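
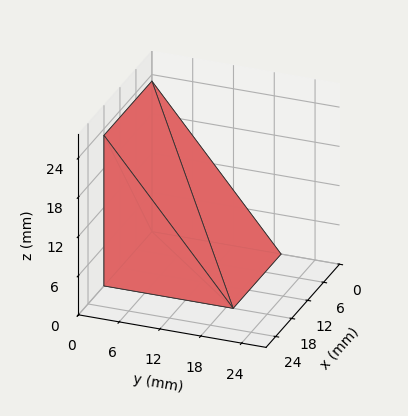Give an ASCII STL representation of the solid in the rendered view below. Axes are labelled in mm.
Reading the render: the shape is a wedge (ramp): 18 × 19 mm base, rising to 23 mm along the y=0 edge and sloping linearly to z=0 at y=19 (dimensions read to the nearest mm from the axis ticks). For the STL, each face is triangulated and given an outward normal.

solid part
  facet normal 0.0000 0.0000 -1.0000
    outer loop
      vertex 18.0 19.0 0.0
      vertex 18.0 0.0 0.0
      vertex 0.0 0.0 0.0
    endloop
  endfacet
  facet normal 0.0000 0.0000 -1.0000
    outer loop
      vertex 0.0 19.0 0.0
      vertex 18.0 19.0 0.0
      vertex 0.0 0.0 0.0
    endloop
  endfacet
  facet normal 0.0000 -1.0000 0.0000
    outer loop
      vertex 0.0 0.0 0.0
      vertex 18.0 0.0 0.0
      vertex 18.0 0.0 23.0
    endloop
  endfacet
  facet normal 0.0000 -1.0000 0.0000
    outer loop
      vertex 0.0 0.0 0.0
      vertex 18.0 0.0 23.0
      vertex 0.0 0.0 23.0
    endloop
  endfacet
  facet normal 0.0000 0.7710 0.6369
    outer loop
      vertex 0.0 0.0 23.0
      vertex 18.0 0.0 23.0
      vertex 18.0 19.0 0.0
    endloop
  endfacet
  facet normal 0.0000 0.7710 0.6369
    outer loop
      vertex 0.0 0.0 23.0
      vertex 18.0 19.0 0.0
      vertex 0.0 19.0 0.0
    endloop
  endfacet
  facet normal -1.0000 0.0000 0.0000
    outer loop
      vertex 0.0 0.0 23.0
      vertex 0.0 19.0 0.0
      vertex 0.0 0.0 0.0
    endloop
  endfacet
  facet normal 1.0000 0.0000 0.0000
    outer loop
      vertex 18.0 0.0 0.0
      vertex 18.0 19.0 0.0
      vertex 18.0 0.0 23.0
    endloop
  endfacet
endsolid part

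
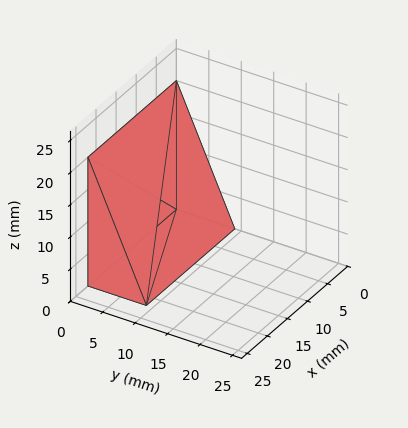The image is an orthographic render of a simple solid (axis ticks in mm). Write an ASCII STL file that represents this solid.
Reading the render: the shape is a wedge (ramp): 22 × 9 mm base, rising to 20 mm along the y=0 edge and sloping linearly to z=0 at y=9 (dimensions read to the nearest mm from the axis ticks). For the STL, each face is triangulated and given an outward normal.

solid part
  facet normal 0.0000 0.0000 -1.0000
    outer loop
      vertex 22.000 9.000 0.000
      vertex 22.000 0.000 0.000
      vertex 0.000 0.000 0.000
    endloop
  endfacet
  facet normal 0.0000 0.0000 -1.0000
    outer loop
      vertex 0.000 9.000 0.000
      vertex 22.000 9.000 0.000
      vertex 0.000 0.000 0.000
    endloop
  endfacet
  facet normal 0.0000 -1.0000 0.0000
    outer loop
      vertex 0.000 0.000 0.000
      vertex 22.000 0.000 0.000
      vertex 22.000 0.000 20.000
    endloop
  endfacet
  facet normal 0.0000 -1.0000 0.0000
    outer loop
      vertex 0.000 0.000 0.000
      vertex 22.000 0.000 20.000
      vertex 0.000 0.000 20.000
    endloop
  endfacet
  facet normal 0.0000 0.9119 0.4104
    outer loop
      vertex 0.000 0.000 20.000
      vertex 22.000 0.000 20.000
      vertex 22.000 9.000 0.000
    endloop
  endfacet
  facet normal 0.0000 0.9119 0.4104
    outer loop
      vertex 0.000 0.000 20.000
      vertex 22.000 9.000 0.000
      vertex 0.000 9.000 0.000
    endloop
  endfacet
  facet normal -1.0000 0.0000 0.0000
    outer loop
      vertex 0.000 0.000 20.000
      vertex 0.000 9.000 0.000
      vertex 0.000 0.000 0.000
    endloop
  endfacet
  facet normal 1.0000 0.0000 0.0000
    outer loop
      vertex 22.000 0.000 0.000
      vertex 22.000 9.000 0.000
      vertex 22.000 0.000 20.000
    endloop
  endfacet
endsolid part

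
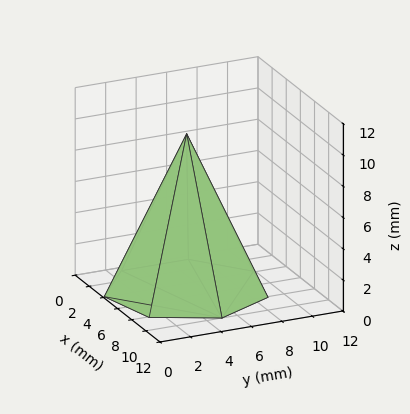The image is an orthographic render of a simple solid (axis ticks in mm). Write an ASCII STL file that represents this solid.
Reading the render: the shape is a regular 7-sided pyramid, base circumscribed radius ≈ 5 mm, apex at z ≈ 10 mm (dimensions read to the nearest mm from the axis ticks). For the STL, each face is triangulated and given an outward normal.

solid part
  facet normal 0.0000 0.0000 -1.0000
    outer loop
      vertex 3.9 9.9 0.0
      vertex 8.1 8.9 0.0
      vertex 10.0 5.0 0.0
    endloop
  endfacet
  facet normal 0.0000 0.0000 -1.0000
    outer loop
      vertex 0.5 7.2 0.0
      vertex 3.9 9.9 0.0
      vertex 10.0 5.0 0.0
    endloop
  endfacet
  facet normal 0.0000 0.0000 -1.0000
    outer loop
      vertex 0.5 2.8 0.0
      vertex 0.5 7.2 0.0
      vertex 10.0 5.0 0.0
    endloop
  endfacet
  facet normal 0.0000 0.0000 -1.0000
    outer loop
      vertex 3.9 0.1 0.0
      vertex 0.5 2.8 0.0
      vertex 10.0 5.0 0.0
    endloop
  endfacet
  facet normal 0.0000 0.0000 -1.0000
    outer loop
      vertex 8.1 1.1 0.0
      vertex 3.9 0.1 0.0
      vertex 10.0 5.0 0.0
    endloop
  endfacet
  facet normal 0.8200 0.3995 0.4100
    outer loop
      vertex 10.0 5.0 0.0
      vertex 8.1 8.9 0.0
      vertex 5.0 5.0 10.0
    endloop
  endfacet
  facet normal 0.2111 0.8867 0.4113
    outer loop
      vertex 8.1 8.9 0.0
      vertex 3.9 9.9 0.0
      vertex 5.0 5.0 10.0
    endloop
  endfacet
  facet normal -0.5667 0.7136 0.4120
    outer loop
      vertex 3.9 9.9 0.0
      vertex 0.5 7.2 0.0
      vertex 5.0 5.0 10.0
    endloop
  endfacet
  facet normal -0.9119 0.0000 0.4104
    outer loop
      vertex 0.5 7.2 0.0
      vertex 0.5 2.8 0.0
      vertex 5.0 5.0 10.0
    endloop
  endfacet
  facet normal -0.5667 -0.7136 0.4120
    outer loop
      vertex 0.5 2.8 0.0
      vertex 3.9 0.1 0.0
      vertex 5.0 5.0 10.0
    endloop
  endfacet
  facet normal 0.2111 -0.8867 0.4113
    outer loop
      vertex 3.9 0.1 0.0
      vertex 8.1 1.1 0.0
      vertex 5.0 5.0 10.0
    endloop
  endfacet
  facet normal 0.8200 -0.3995 0.4100
    outer loop
      vertex 8.1 1.1 0.0
      vertex 10.0 5.0 0.0
      vertex 5.0 5.0 10.0
    endloop
  endfacet
endsolid part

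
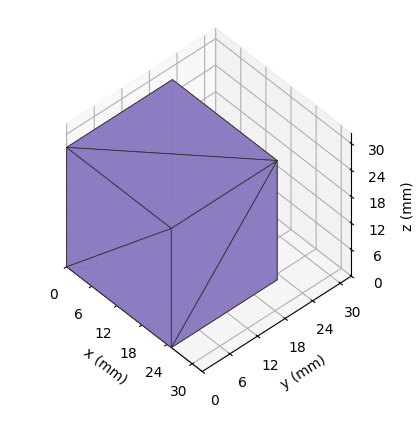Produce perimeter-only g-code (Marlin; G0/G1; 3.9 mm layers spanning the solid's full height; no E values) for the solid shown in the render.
Reading the render: the shape is a rectangular box, roughly 25 × 23 mm footprint and 27 mm tall (dimensions read to the nearest mm from the axis ticks). For the g-code, the solid's height is divided into equal slices at the stated Δz and each level perimeter traced with G1 moves after a G0 lift.

; perimeter-only toolpath
G21 ; units = mm
G90 ; absolute positioning
G28 ; home
; layer 1
G0 Z3.9
G0 X0.0 Y0.0
G1 X25.0 Y0.0
G1 X25.0 Y23.0
G1 X0.0 Y23.0
G1 X0.0 Y0.0
; layer 2
G0 Z7.7
G0 X0.0 Y0.0
G1 X25.0 Y0.0
G1 X25.0 Y23.0
G1 X0.0 Y23.0
G1 X0.0 Y0.0
; layer 3
G0 Z11.6
G0 X0.0 Y0.0
G1 X25.0 Y0.0
G1 X25.0 Y23.0
G1 X0.0 Y23.0
G1 X0.0 Y0.0
; layer 4
G0 Z15.4
G0 X0.0 Y0.0
G1 X25.0 Y0.0
G1 X25.0 Y23.0
G1 X0.0 Y23.0
G1 X0.0 Y0.0
; layer 5
G0 Z19.3
G0 X0.0 Y0.0
G1 X25.0 Y0.0
G1 X25.0 Y23.0
G1 X0.0 Y23.0
G1 X0.0 Y0.0
; layer 6
G0 Z23.1
G0 X0.0 Y0.0
G1 X25.0 Y0.0
G1 X25.0 Y23.0
G1 X0.0 Y23.0
G1 X0.0 Y0.0
; layer 7
G0 Z27.0
G0 X0.0 Y0.0
G1 X25.0 Y0.0
G1 X25.0 Y23.0
G1 X0.0 Y23.0
G1 X0.0 Y0.0
M2 ; end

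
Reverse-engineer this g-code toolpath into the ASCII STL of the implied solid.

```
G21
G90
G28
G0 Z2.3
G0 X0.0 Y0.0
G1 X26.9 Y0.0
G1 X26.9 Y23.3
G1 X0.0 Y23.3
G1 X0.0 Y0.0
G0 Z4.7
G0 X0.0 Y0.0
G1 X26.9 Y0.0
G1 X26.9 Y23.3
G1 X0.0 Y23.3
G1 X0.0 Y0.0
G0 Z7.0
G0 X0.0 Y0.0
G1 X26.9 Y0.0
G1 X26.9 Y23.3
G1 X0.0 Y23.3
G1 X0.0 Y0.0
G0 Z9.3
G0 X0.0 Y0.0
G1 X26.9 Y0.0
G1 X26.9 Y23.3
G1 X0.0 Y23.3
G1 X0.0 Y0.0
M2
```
solid part
  facet normal 0.0000 0.0000 -1.0000
    outer loop
      vertex 26.9 23.3 0.0
      vertex 26.9 0.0 0.0
      vertex 0.0 0.0 0.0
    endloop
  endfacet
  facet normal 0.0000 0.0000 -1.0000
    outer loop
      vertex 0.0 23.3 0.0
      vertex 26.9 23.3 0.0
      vertex 0.0 0.0 0.0
    endloop
  endfacet
  facet normal 0.0000 0.0000 1.0000
    outer loop
      vertex 0.0 0.0 9.3
      vertex 26.9 0.0 9.3
      vertex 26.9 23.3 9.3
    endloop
  endfacet
  facet normal 0.0000 0.0000 1.0000
    outer loop
      vertex 0.0 0.0 9.3
      vertex 26.9 23.3 9.3
      vertex 0.0 23.3 9.3
    endloop
  endfacet
  facet normal 0.0000 -1.0000 0.0000
    outer loop
      vertex 0.0 0.0 0.0
      vertex 26.9 0.0 0.0
      vertex 26.9 0.0 9.3
    endloop
  endfacet
  facet normal 0.0000 -1.0000 0.0000
    outer loop
      vertex 0.0 0.0 0.0
      vertex 26.9 0.0 9.3
      vertex 0.0 0.0 9.3
    endloop
  endfacet
  facet normal 0.0000 1.0000 0.0000
    outer loop
      vertex 26.9 23.3 9.3
      vertex 26.9 23.3 0.0
      vertex 0.0 23.3 0.0
    endloop
  endfacet
  facet normal 0.0000 1.0000 0.0000
    outer loop
      vertex 0.0 23.3 9.3
      vertex 26.9 23.3 9.3
      vertex 0.0 23.3 0.0
    endloop
  endfacet
  facet normal -1.0000 0.0000 0.0000
    outer loop
      vertex 0.0 23.3 9.3
      vertex 0.0 23.3 0.0
      vertex 0.0 0.0 0.0
    endloop
  endfacet
  facet normal -1.0000 0.0000 0.0000
    outer loop
      vertex 0.0 0.0 9.3
      vertex 0.0 23.3 9.3
      vertex 0.0 0.0 0.0
    endloop
  endfacet
  facet normal 1.0000 0.0000 0.0000
    outer loop
      vertex 26.9 0.0 0.0
      vertex 26.9 23.3 0.0
      vertex 26.9 23.3 9.3
    endloop
  endfacet
  facet normal 1.0000 0.0000 0.0000
    outer loop
      vertex 26.9 0.0 0.0
      vertex 26.9 23.3 9.3
      vertex 26.9 0.0 9.3
    endloop
  endfacet
endsolid part

The G0 Z moves step by Δz≈2.3 mm. Every layer's G1 loop is the same polygon, so the solid is a straight extrusion of it from z=0 to z≈9.3. Closing with flat bottom and top caps and triangulating gives 12 facets — a rectangular box, roughly 26.9 × 23.3 mm footprint and 9.3 mm tall.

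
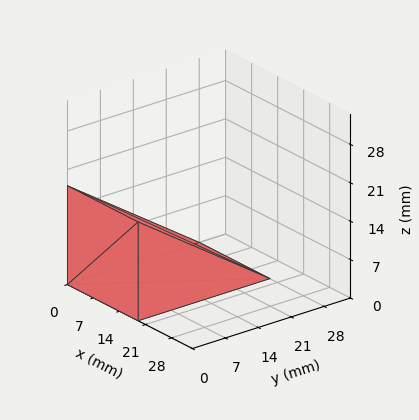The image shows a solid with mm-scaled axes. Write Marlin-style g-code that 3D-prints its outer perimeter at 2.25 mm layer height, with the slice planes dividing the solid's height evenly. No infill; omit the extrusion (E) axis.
Reading the render: the shape is a wedge (ramp): 19 × 28 mm base, rising to 18 mm along the y=0 edge and sloping linearly to z=0 at y=28 (dimensions read to the nearest mm from the axis ticks). For the g-code, the solid's height is divided into equal slices at the stated Δz and each level perimeter traced with G1 moves after a G0 lift.

; perimeter-only toolpath
G21 ; units = mm
G90 ; absolute positioning
G28 ; home
; layer 1
G0 Z2.25
G0 X0.00 Y0.00
G1 X19.00 Y0.00
G1 X19.00 Y24.50
G1 X0.00 Y24.50
G1 X0.00 Y0.00
; layer 2
G0 Z4.50
G0 X0.00 Y0.00
G1 X19.00 Y0.00
G1 X19.00 Y21.00
G1 X0.00 Y21.00
G1 X0.00 Y0.00
; layer 3
G0 Z6.75
G0 X0.00 Y0.00
G1 X19.00 Y0.00
G1 X19.00 Y17.50
G1 X0.00 Y17.50
G1 X0.00 Y0.00
; layer 4
G0 Z9.00
G0 X0.00 Y0.00
G1 X19.00 Y0.00
G1 X19.00 Y14.00
G1 X0.00 Y14.00
G1 X0.00 Y0.00
; layer 5
G0 Z11.25
G0 X0.00 Y0.00
G1 X19.00 Y0.00
G1 X19.00 Y10.50
G1 X0.00 Y10.50
G1 X0.00 Y0.00
; layer 6
G0 Z13.50
G0 X0.00 Y0.00
G1 X19.00 Y0.00
G1 X19.00 Y7.00
G1 X0.00 Y7.00
G1 X0.00 Y0.00
; layer 7
G0 Z15.75
G0 X0.00 Y0.00
G1 X19.00 Y0.00
G1 X19.00 Y3.50
G1 X0.00 Y3.50
G1 X0.00 Y0.00
M2 ; end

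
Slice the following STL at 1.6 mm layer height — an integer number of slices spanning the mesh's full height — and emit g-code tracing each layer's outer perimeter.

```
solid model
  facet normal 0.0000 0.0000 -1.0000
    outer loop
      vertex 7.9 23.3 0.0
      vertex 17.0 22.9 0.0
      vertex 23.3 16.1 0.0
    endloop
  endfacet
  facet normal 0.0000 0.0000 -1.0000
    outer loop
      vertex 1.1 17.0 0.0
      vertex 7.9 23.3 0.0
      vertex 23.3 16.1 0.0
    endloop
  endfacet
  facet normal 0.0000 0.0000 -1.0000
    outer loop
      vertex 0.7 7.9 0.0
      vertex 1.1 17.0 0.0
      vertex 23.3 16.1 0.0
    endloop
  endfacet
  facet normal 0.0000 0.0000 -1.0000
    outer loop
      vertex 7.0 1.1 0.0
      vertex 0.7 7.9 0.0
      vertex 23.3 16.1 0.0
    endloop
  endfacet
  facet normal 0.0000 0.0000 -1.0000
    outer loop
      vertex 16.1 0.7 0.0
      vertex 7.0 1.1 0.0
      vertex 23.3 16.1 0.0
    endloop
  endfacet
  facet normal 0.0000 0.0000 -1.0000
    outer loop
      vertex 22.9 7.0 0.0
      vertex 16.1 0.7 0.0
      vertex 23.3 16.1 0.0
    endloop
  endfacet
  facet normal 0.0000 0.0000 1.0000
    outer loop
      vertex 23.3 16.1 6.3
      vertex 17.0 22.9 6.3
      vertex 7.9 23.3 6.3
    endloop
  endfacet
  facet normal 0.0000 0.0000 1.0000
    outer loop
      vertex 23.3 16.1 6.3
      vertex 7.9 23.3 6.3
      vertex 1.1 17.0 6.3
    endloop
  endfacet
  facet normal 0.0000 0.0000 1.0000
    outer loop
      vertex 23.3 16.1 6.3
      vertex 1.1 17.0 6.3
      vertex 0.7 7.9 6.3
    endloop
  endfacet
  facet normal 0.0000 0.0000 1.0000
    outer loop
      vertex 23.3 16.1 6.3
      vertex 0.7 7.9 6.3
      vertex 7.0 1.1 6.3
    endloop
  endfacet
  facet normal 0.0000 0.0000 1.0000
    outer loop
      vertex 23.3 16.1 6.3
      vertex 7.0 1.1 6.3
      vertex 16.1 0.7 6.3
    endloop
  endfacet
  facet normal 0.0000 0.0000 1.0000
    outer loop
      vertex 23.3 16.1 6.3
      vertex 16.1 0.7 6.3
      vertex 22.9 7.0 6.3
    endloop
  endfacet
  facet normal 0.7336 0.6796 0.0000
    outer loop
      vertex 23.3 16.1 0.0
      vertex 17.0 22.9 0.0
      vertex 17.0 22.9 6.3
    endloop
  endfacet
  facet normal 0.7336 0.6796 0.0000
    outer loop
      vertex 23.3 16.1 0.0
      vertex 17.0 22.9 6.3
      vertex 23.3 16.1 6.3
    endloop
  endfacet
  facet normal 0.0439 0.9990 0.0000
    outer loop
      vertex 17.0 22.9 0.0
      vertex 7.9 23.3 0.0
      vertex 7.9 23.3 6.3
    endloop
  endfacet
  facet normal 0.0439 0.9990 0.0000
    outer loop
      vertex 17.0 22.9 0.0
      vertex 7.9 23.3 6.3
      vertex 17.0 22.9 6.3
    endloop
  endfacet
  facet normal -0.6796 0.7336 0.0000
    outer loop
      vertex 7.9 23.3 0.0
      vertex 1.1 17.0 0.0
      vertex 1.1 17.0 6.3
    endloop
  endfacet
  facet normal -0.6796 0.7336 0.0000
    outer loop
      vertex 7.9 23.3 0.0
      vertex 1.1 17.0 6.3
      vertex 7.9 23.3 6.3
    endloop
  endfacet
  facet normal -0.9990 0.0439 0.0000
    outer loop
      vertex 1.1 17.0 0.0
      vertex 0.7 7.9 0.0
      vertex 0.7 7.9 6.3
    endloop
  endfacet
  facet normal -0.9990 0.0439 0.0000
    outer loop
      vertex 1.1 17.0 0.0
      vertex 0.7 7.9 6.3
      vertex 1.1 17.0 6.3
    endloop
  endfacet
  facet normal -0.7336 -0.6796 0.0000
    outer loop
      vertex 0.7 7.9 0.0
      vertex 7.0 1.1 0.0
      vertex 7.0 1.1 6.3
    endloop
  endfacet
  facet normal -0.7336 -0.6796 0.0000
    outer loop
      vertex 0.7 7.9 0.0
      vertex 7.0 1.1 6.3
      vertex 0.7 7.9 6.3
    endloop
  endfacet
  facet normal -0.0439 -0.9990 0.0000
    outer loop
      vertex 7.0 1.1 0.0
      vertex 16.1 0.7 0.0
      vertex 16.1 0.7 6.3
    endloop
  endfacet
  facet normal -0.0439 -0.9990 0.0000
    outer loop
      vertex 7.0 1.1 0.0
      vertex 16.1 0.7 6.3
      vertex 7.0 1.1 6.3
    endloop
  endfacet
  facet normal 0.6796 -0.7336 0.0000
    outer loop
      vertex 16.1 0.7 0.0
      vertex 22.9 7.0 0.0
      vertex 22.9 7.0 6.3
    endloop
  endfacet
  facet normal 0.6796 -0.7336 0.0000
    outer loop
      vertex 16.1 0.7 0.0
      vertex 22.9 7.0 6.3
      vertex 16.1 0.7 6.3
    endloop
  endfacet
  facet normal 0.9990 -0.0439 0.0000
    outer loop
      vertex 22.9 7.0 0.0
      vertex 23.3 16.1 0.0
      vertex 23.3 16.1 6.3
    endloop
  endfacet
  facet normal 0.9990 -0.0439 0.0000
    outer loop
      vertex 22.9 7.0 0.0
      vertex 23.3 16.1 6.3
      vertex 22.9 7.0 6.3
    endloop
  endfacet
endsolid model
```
; perimeter-only toolpath
G21 ; units = mm
G90 ; absolute positioning
G28 ; home
; layer 1
G0 Z1.6
G0 X23.3 Y16.1
G1 X17.0 Y22.9
G1 X7.9 Y23.3
G1 X1.1 Y17.0
G1 X0.7 Y7.9
G1 X7.0 Y1.1
G1 X16.1 Y0.7
G1 X22.9 Y7.0
G1 X23.3 Y16.1
; layer 2
G0 Z3.1
G0 X23.3 Y16.1
G1 X17.0 Y22.9
G1 X7.9 Y23.3
G1 X1.1 Y17.0
G1 X0.7 Y7.9
G1 X7.0 Y1.1
G1 X16.1 Y0.7
G1 X22.9 Y7.0
G1 X23.3 Y16.1
; layer 3
G0 Z4.7
G0 X23.3 Y16.1
G1 X17.0 Y22.9
G1 X7.9 Y23.3
G1 X1.1 Y17.0
G1 X0.7 Y7.9
G1 X7.0 Y1.1
G1 X16.1 Y0.7
G1 X22.9 Y7.0
G1 X23.3 Y16.1
; layer 4
G0 Z6.3
G0 X23.3 Y16.1
G1 X17.0 Y22.9
G1 X7.9 Y23.3
G1 X1.1 Y17.0
G1 X0.7 Y7.9
G1 X7.0 Y1.1
G1 X16.1 Y0.7
G1 X22.9 Y7.0
G1 X23.3 Y16.1
M2 ; end

The solid is a regular 8-sided prism (a cylinder approximated with 8 flat sides), circumscribed radius ≈ 12 mm, height ≈ 6.3 mm. Slicing at Δz = 1.6 mm — 4 equal slices spanning the solid's height, so layer i sits at z = i·h/4 — gives 4 non-empty perimeters. Each is a 8-segment closed polygon; G0 lifts to the layer z and rapids to the start vertex, then G1 traces the edges.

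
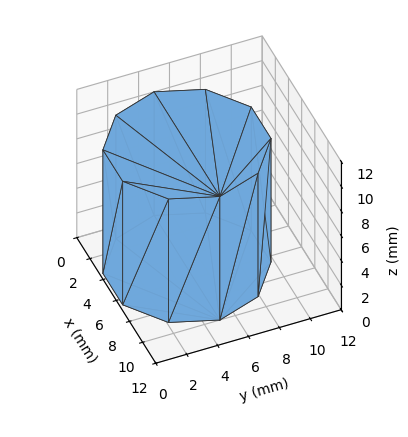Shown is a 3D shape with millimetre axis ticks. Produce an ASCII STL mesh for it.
Reading the render: the shape is a regular 10-sided prism (a cylinder approximated with 10 flat sides), circumscribed radius ≈ 5 mm, height ≈ 10 mm (dimensions read to the nearest mm from the axis ticks). For the STL, each face is triangulated and given an outward normal.

solid part
  facet normal 0.0000 0.0000 -1.0000
    outer loop
      vertex 6.5 9.8 0.0
      vertex 9.0 7.9 0.0
      vertex 10.0 5.0 0.0
    endloop
  endfacet
  facet normal 0.0000 0.0000 -1.0000
    outer loop
      vertex 3.5 9.8 0.0
      vertex 6.5 9.8 0.0
      vertex 10.0 5.0 0.0
    endloop
  endfacet
  facet normal 0.0000 0.0000 -1.0000
    outer loop
      vertex 1.0 7.9 0.0
      vertex 3.5 9.8 0.0
      vertex 10.0 5.0 0.0
    endloop
  endfacet
  facet normal 0.0000 0.0000 -1.0000
    outer loop
      vertex 0.0 5.0 0.0
      vertex 1.0 7.9 0.0
      vertex 10.0 5.0 0.0
    endloop
  endfacet
  facet normal 0.0000 0.0000 -1.0000
    outer loop
      vertex 1.0 2.1 0.0
      vertex 0.0 5.0 0.0
      vertex 10.0 5.0 0.0
    endloop
  endfacet
  facet normal 0.0000 0.0000 -1.0000
    outer loop
      vertex 3.5 0.2 0.0
      vertex 1.0 2.1 0.0
      vertex 10.0 5.0 0.0
    endloop
  endfacet
  facet normal 0.0000 0.0000 -1.0000
    outer loop
      vertex 6.5 0.2 0.0
      vertex 3.5 0.2 0.0
      vertex 10.0 5.0 0.0
    endloop
  endfacet
  facet normal 0.0000 0.0000 -1.0000
    outer loop
      vertex 9.0 2.1 0.0
      vertex 6.5 0.2 0.0
      vertex 10.0 5.0 0.0
    endloop
  endfacet
  facet normal 0.0000 0.0000 1.0000
    outer loop
      vertex 10.0 5.0 10.0
      vertex 9.0 7.9 10.0
      vertex 6.5 9.8 10.0
    endloop
  endfacet
  facet normal 0.0000 0.0000 1.0000
    outer loop
      vertex 10.0 5.0 10.0
      vertex 6.5 9.8 10.0
      vertex 3.5 9.8 10.0
    endloop
  endfacet
  facet normal 0.0000 0.0000 1.0000
    outer loop
      vertex 10.0 5.0 10.0
      vertex 3.5 9.8 10.0
      vertex 1.0 7.9 10.0
    endloop
  endfacet
  facet normal 0.0000 0.0000 1.0000
    outer loop
      vertex 10.0 5.0 10.0
      vertex 1.0 7.9 10.0
      vertex 0.0 5.0 10.0
    endloop
  endfacet
  facet normal 0.0000 0.0000 1.0000
    outer loop
      vertex 10.0 5.0 10.0
      vertex 0.0 5.0 10.0
      vertex 1.0 2.1 10.0
    endloop
  endfacet
  facet normal 0.0000 0.0000 1.0000
    outer loop
      vertex 10.0 5.0 10.0
      vertex 1.0 2.1 10.0
      vertex 3.5 0.2 10.0
    endloop
  endfacet
  facet normal 0.0000 0.0000 1.0000
    outer loop
      vertex 10.0 5.0 10.0
      vertex 3.5 0.2 10.0
      vertex 6.5 0.2 10.0
    endloop
  endfacet
  facet normal 0.0000 0.0000 1.0000
    outer loop
      vertex 10.0 5.0 10.0
      vertex 6.5 0.2 10.0
      vertex 9.0 2.1 10.0
    endloop
  endfacet
  facet normal 0.9454 0.3260 0.0000
    outer loop
      vertex 10.0 5.0 0.0
      vertex 9.0 7.9 0.0
      vertex 9.0 7.9 10.0
    endloop
  endfacet
  facet normal 0.9454 0.3260 0.0000
    outer loop
      vertex 10.0 5.0 0.0
      vertex 9.0 7.9 10.0
      vertex 10.0 5.0 10.0
    endloop
  endfacet
  facet normal 0.6051 0.7962 0.0000
    outer loop
      vertex 9.0 7.9 0.0
      vertex 6.5 9.8 0.0
      vertex 6.5 9.8 10.0
    endloop
  endfacet
  facet normal 0.6051 0.7962 0.0000
    outer loop
      vertex 9.0 7.9 0.0
      vertex 6.5 9.8 10.0
      vertex 9.0 7.9 10.0
    endloop
  endfacet
  facet normal 0.0000 1.0000 0.0000
    outer loop
      vertex 6.5 9.8 0.0
      vertex 3.5 9.8 0.0
      vertex 3.5 9.8 10.0
    endloop
  endfacet
  facet normal 0.0000 1.0000 0.0000
    outer loop
      vertex 6.5 9.8 0.0
      vertex 3.5 9.8 10.0
      vertex 6.5 9.8 10.0
    endloop
  endfacet
  facet normal -0.6051 0.7962 0.0000
    outer loop
      vertex 3.5 9.8 0.0
      vertex 1.0 7.9 0.0
      vertex 1.0 7.9 10.0
    endloop
  endfacet
  facet normal -0.6051 0.7962 0.0000
    outer loop
      vertex 3.5 9.8 0.0
      vertex 1.0 7.9 10.0
      vertex 3.5 9.8 10.0
    endloop
  endfacet
  facet normal -0.9454 0.3260 0.0000
    outer loop
      vertex 1.0 7.9 0.0
      vertex 0.0 5.0 0.0
      vertex 0.0 5.0 10.0
    endloop
  endfacet
  facet normal -0.9454 0.3260 0.0000
    outer loop
      vertex 1.0 7.9 0.0
      vertex 0.0 5.0 10.0
      vertex 1.0 7.9 10.0
    endloop
  endfacet
  facet normal -0.9454 -0.3260 0.0000
    outer loop
      vertex 0.0 5.0 0.0
      vertex 1.0 2.1 0.0
      vertex 1.0 2.1 10.0
    endloop
  endfacet
  facet normal -0.9454 -0.3260 0.0000
    outer loop
      vertex 0.0 5.0 0.0
      vertex 1.0 2.1 10.0
      vertex 0.0 5.0 10.0
    endloop
  endfacet
  facet normal -0.6051 -0.7962 0.0000
    outer loop
      vertex 1.0 2.1 0.0
      vertex 3.5 0.2 0.0
      vertex 3.5 0.2 10.0
    endloop
  endfacet
  facet normal -0.6051 -0.7962 0.0000
    outer loop
      vertex 1.0 2.1 0.0
      vertex 3.5 0.2 10.0
      vertex 1.0 2.1 10.0
    endloop
  endfacet
  facet normal 0.0000 -1.0000 0.0000
    outer loop
      vertex 3.5 0.2 0.0
      vertex 6.5 0.2 0.0
      vertex 6.5 0.2 10.0
    endloop
  endfacet
  facet normal 0.0000 -1.0000 0.0000
    outer loop
      vertex 3.5 0.2 0.0
      vertex 6.5 0.2 10.0
      vertex 3.5 0.2 10.0
    endloop
  endfacet
  facet normal 0.6051 -0.7962 0.0000
    outer loop
      vertex 6.5 0.2 0.0
      vertex 9.0 2.1 0.0
      vertex 9.0 2.1 10.0
    endloop
  endfacet
  facet normal 0.6051 -0.7962 0.0000
    outer loop
      vertex 6.5 0.2 0.0
      vertex 9.0 2.1 10.0
      vertex 6.5 0.2 10.0
    endloop
  endfacet
  facet normal 0.9454 -0.3260 0.0000
    outer loop
      vertex 9.0 2.1 0.0
      vertex 10.0 5.0 0.0
      vertex 10.0 5.0 10.0
    endloop
  endfacet
  facet normal 0.9454 -0.3260 0.0000
    outer loop
      vertex 9.0 2.1 0.0
      vertex 10.0 5.0 10.0
      vertex 9.0 2.1 10.0
    endloop
  endfacet
endsolid part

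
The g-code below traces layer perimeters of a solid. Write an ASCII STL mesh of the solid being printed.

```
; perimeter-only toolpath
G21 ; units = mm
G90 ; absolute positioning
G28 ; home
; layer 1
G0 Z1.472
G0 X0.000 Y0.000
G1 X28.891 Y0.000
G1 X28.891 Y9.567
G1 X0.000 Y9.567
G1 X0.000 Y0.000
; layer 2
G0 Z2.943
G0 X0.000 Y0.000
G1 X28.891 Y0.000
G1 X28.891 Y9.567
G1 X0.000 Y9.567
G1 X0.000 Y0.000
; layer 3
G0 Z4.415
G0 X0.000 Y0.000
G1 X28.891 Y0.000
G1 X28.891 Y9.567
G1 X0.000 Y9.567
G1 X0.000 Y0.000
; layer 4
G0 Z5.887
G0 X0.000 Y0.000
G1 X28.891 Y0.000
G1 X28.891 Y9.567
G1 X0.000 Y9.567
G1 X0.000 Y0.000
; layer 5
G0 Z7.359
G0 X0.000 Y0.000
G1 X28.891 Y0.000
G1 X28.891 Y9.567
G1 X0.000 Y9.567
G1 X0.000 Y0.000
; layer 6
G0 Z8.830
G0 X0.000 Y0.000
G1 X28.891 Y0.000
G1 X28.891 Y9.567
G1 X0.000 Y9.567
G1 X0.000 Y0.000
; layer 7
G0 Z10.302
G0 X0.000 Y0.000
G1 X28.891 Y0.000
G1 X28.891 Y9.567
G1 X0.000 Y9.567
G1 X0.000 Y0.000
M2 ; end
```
solid part
  facet normal 0.0000 0.0000 -1.0000
    outer loop
      vertex 28.891 9.567 0.000
      vertex 28.891 0.000 0.000
      vertex 0.000 0.000 0.000
    endloop
  endfacet
  facet normal 0.0000 0.0000 -1.0000
    outer loop
      vertex 0.000 9.567 0.000
      vertex 28.891 9.567 0.000
      vertex 0.000 0.000 0.000
    endloop
  endfacet
  facet normal 0.0000 0.0000 1.0000
    outer loop
      vertex 0.000 0.000 10.302
      vertex 28.891 0.000 10.302
      vertex 28.891 9.567 10.302
    endloop
  endfacet
  facet normal 0.0000 0.0000 1.0000
    outer loop
      vertex 0.000 0.000 10.302
      vertex 28.891 9.567 10.302
      vertex 0.000 9.567 10.302
    endloop
  endfacet
  facet normal 0.0000 -1.0000 0.0000
    outer loop
      vertex 0.000 0.000 0.000
      vertex 28.891 0.000 0.000
      vertex 28.891 0.000 10.302
    endloop
  endfacet
  facet normal 0.0000 -1.0000 0.0000
    outer loop
      vertex 0.000 0.000 0.000
      vertex 28.891 0.000 10.302
      vertex 0.000 0.000 10.302
    endloop
  endfacet
  facet normal 0.0000 1.0000 0.0000
    outer loop
      vertex 28.891 9.567 10.302
      vertex 28.891 9.567 0.000
      vertex 0.000 9.567 0.000
    endloop
  endfacet
  facet normal 0.0000 1.0000 0.0000
    outer loop
      vertex 0.000 9.567 10.302
      vertex 28.891 9.567 10.302
      vertex 0.000 9.567 0.000
    endloop
  endfacet
  facet normal -1.0000 0.0000 0.0000
    outer loop
      vertex 0.000 9.567 10.302
      vertex 0.000 9.567 0.000
      vertex 0.000 0.000 0.000
    endloop
  endfacet
  facet normal -1.0000 0.0000 0.0000
    outer loop
      vertex 0.000 0.000 10.302
      vertex 0.000 9.567 10.302
      vertex 0.000 0.000 0.000
    endloop
  endfacet
  facet normal 1.0000 0.0000 0.0000
    outer loop
      vertex 28.891 0.000 0.000
      vertex 28.891 9.567 0.000
      vertex 28.891 9.567 10.302
    endloop
  endfacet
  facet normal 1.0000 0.0000 0.0000
    outer loop
      vertex 28.891 0.000 0.000
      vertex 28.891 9.567 10.302
      vertex 28.891 0.000 10.302
    endloop
  endfacet
endsolid part

The G0 Z moves step by Δz≈1.472 mm. Every layer's G1 loop is the same polygon, so the solid is a straight extrusion of it from z=0 to z≈10.3. Closing with flat bottom and top caps and triangulating gives 12 facets — a rectangular box, roughly 28.9 × 9.57 mm footprint and 10.3 mm tall.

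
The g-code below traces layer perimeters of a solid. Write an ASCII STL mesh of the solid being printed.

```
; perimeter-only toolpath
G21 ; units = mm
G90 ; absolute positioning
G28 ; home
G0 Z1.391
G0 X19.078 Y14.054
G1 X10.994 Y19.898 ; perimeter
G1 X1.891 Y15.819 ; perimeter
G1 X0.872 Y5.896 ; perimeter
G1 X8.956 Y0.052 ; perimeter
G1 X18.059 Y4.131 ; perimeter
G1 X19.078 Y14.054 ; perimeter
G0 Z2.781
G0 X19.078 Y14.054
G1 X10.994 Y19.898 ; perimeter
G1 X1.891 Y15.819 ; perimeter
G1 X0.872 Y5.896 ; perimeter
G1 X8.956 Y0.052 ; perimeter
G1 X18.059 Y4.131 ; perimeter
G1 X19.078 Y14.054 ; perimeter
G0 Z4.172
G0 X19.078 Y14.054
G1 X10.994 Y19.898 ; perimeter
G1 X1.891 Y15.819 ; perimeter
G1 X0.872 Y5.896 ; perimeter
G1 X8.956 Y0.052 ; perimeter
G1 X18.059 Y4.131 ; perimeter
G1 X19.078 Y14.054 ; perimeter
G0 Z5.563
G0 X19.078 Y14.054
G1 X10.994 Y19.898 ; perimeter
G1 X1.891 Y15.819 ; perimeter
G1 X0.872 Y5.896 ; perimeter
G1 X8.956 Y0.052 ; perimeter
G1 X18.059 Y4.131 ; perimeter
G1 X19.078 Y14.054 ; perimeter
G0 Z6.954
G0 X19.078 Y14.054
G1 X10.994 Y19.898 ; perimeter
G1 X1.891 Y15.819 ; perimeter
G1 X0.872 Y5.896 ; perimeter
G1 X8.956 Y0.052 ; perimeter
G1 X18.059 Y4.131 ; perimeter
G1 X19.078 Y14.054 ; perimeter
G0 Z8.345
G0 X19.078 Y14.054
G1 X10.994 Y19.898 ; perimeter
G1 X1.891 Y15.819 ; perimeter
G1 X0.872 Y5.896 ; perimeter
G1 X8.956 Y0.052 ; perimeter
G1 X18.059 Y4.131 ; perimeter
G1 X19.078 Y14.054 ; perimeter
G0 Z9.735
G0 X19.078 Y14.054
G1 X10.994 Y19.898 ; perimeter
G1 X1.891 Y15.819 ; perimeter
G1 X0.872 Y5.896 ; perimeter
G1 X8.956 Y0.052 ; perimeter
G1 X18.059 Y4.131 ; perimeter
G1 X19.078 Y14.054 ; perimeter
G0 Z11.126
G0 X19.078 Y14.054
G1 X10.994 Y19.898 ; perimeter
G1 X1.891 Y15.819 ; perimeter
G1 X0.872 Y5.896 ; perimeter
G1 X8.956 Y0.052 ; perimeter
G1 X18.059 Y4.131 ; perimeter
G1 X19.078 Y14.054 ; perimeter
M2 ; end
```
solid part
  facet normal 0.0000 0.0000 -1.0000
    outer loop
      vertex 1.891 15.819 0.000
      vertex 10.994 19.898 0.000
      vertex 19.078 14.054 0.000
    endloop
  endfacet
  facet normal 0.0000 0.0000 -1.0000
    outer loop
      vertex 0.872 5.896 0.000
      vertex 1.891 15.819 0.000
      vertex 19.078 14.054 0.000
    endloop
  endfacet
  facet normal 0.0000 0.0000 -1.0000
    outer loop
      vertex 8.956 0.052 0.000
      vertex 0.872 5.896 0.000
      vertex 19.078 14.054 0.000
    endloop
  endfacet
  facet normal 0.0000 0.0000 -1.0000
    outer loop
      vertex 18.059 4.131 0.000
      vertex 8.956 0.052 0.000
      vertex 19.078 14.054 0.000
    endloop
  endfacet
  facet normal 0.0000 0.0000 1.0000
    outer loop
      vertex 19.078 14.054 11.126
      vertex 10.994 19.898 11.126
      vertex 1.891 15.819 11.126
    endloop
  endfacet
  facet normal 0.0000 0.0000 1.0000
    outer loop
      vertex 19.078 14.054 11.126
      vertex 1.891 15.819 11.126
      vertex 0.872 5.896 11.126
    endloop
  endfacet
  facet normal 0.0000 0.0000 1.0000
    outer loop
      vertex 19.078 14.054 11.126
      vertex 0.872 5.896 11.126
      vertex 8.956 0.052 11.126
    endloop
  endfacet
  facet normal 0.0000 0.0000 1.0000
    outer loop
      vertex 19.078 14.054 11.126
      vertex 8.956 0.052 11.126
      vertex 18.059 4.131 11.126
    endloop
  endfacet
  facet normal 0.5859 0.8104 0.0000
    outer loop
      vertex 19.078 14.054 0.000
      vertex 10.994 19.898 0.000
      vertex 10.994 19.898 11.126
    endloop
  endfacet
  facet normal 0.5859 0.8104 0.0000
    outer loop
      vertex 19.078 14.054 0.000
      vertex 10.994 19.898 11.126
      vertex 19.078 14.054 11.126
    endloop
  endfacet
  facet normal -0.4089 0.9126 0.0000
    outer loop
      vertex 10.994 19.898 0.000
      vertex 1.891 15.819 0.000
      vertex 1.891 15.819 11.126
    endloop
  endfacet
  facet normal -0.4089 0.9126 0.0000
    outer loop
      vertex 10.994 19.898 0.000
      vertex 1.891 15.819 11.126
      vertex 10.994 19.898 11.126
    endloop
  endfacet
  facet normal -0.9948 0.1022 0.0000
    outer loop
      vertex 1.891 15.819 0.000
      vertex 0.872 5.896 0.000
      vertex 0.872 5.896 11.126
    endloop
  endfacet
  facet normal -0.9948 0.1022 0.0000
    outer loop
      vertex 1.891 15.819 0.000
      vertex 0.872 5.896 11.126
      vertex 1.891 15.819 11.126
    endloop
  endfacet
  facet normal -0.5859 -0.8104 0.0000
    outer loop
      vertex 0.872 5.896 0.000
      vertex 8.956 0.052 0.000
      vertex 8.956 0.052 11.126
    endloop
  endfacet
  facet normal -0.5859 -0.8104 0.0000
    outer loop
      vertex 0.872 5.896 0.000
      vertex 8.956 0.052 11.126
      vertex 0.872 5.896 11.126
    endloop
  endfacet
  facet normal 0.4089 -0.9126 0.0000
    outer loop
      vertex 8.956 0.052 0.000
      vertex 18.059 4.131 0.000
      vertex 18.059 4.131 11.126
    endloop
  endfacet
  facet normal 0.4089 -0.9126 0.0000
    outer loop
      vertex 8.956 0.052 0.000
      vertex 18.059 4.131 11.126
      vertex 8.956 0.052 11.126
    endloop
  endfacet
  facet normal 0.9948 -0.1022 0.0000
    outer loop
      vertex 18.059 4.131 0.000
      vertex 19.078 14.054 0.000
      vertex 19.078 14.054 11.126
    endloop
  endfacet
  facet normal 0.9948 -0.1022 0.0000
    outer loop
      vertex 18.059 4.131 0.000
      vertex 19.078 14.054 11.126
      vertex 18.059 4.131 11.126
    endloop
  endfacet
endsolid part

The G0 Z moves step by Δz≈1.391 mm. Every layer's G1 loop is the same polygon, so the solid is a straight extrusion of it from z=0 to z≈11.1. Closing with flat bottom and top caps and triangulating gives 20 facets — a regular 6-sided prism (a cylinder approximated with 6 flat sides), circumscribed radius ≈ 9.97 mm, height ≈ 11.1 mm.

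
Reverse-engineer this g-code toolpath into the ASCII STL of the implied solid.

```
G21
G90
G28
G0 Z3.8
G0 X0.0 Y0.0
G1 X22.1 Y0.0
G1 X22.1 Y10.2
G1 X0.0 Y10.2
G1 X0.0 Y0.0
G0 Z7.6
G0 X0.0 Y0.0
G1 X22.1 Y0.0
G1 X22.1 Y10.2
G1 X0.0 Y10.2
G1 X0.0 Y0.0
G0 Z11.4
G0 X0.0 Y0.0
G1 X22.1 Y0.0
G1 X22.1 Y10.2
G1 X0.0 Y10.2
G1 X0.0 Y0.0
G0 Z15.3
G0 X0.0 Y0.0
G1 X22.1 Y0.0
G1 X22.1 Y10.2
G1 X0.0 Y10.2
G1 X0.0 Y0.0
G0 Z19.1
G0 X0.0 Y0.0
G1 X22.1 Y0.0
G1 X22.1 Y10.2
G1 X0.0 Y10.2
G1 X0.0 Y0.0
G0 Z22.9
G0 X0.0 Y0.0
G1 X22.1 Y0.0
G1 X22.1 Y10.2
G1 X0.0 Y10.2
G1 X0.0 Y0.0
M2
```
solid part
  facet normal 0.0000 0.0000 -1.0000
    outer loop
      vertex 22.1 10.2 0.0
      vertex 22.1 0.0 0.0
      vertex 0.0 0.0 0.0
    endloop
  endfacet
  facet normal 0.0000 0.0000 -1.0000
    outer loop
      vertex 0.0 10.2 0.0
      vertex 22.1 10.2 0.0
      vertex 0.0 0.0 0.0
    endloop
  endfacet
  facet normal 0.0000 0.0000 1.0000
    outer loop
      vertex 0.0 0.0 22.9
      vertex 22.1 0.0 22.9
      vertex 22.1 10.2 22.9
    endloop
  endfacet
  facet normal 0.0000 0.0000 1.0000
    outer loop
      vertex 0.0 0.0 22.9
      vertex 22.1 10.2 22.9
      vertex 0.0 10.2 22.9
    endloop
  endfacet
  facet normal 0.0000 -1.0000 0.0000
    outer loop
      vertex 0.0 0.0 0.0
      vertex 22.1 0.0 0.0
      vertex 22.1 0.0 22.9
    endloop
  endfacet
  facet normal 0.0000 -1.0000 0.0000
    outer loop
      vertex 0.0 0.0 0.0
      vertex 22.1 0.0 22.9
      vertex 0.0 0.0 22.9
    endloop
  endfacet
  facet normal 0.0000 1.0000 0.0000
    outer loop
      vertex 22.1 10.2 22.9
      vertex 22.1 10.2 0.0
      vertex 0.0 10.2 0.0
    endloop
  endfacet
  facet normal 0.0000 1.0000 0.0000
    outer loop
      vertex 0.0 10.2 22.9
      vertex 22.1 10.2 22.9
      vertex 0.0 10.2 0.0
    endloop
  endfacet
  facet normal -1.0000 0.0000 0.0000
    outer loop
      vertex 0.0 10.2 22.9
      vertex 0.0 10.2 0.0
      vertex 0.0 0.0 0.0
    endloop
  endfacet
  facet normal -1.0000 0.0000 0.0000
    outer loop
      vertex 0.0 0.0 22.9
      vertex 0.0 10.2 22.9
      vertex 0.0 0.0 0.0
    endloop
  endfacet
  facet normal 1.0000 0.0000 0.0000
    outer loop
      vertex 22.1 0.0 0.0
      vertex 22.1 10.2 0.0
      vertex 22.1 10.2 22.9
    endloop
  endfacet
  facet normal 1.0000 0.0000 0.0000
    outer loop
      vertex 22.1 0.0 0.0
      vertex 22.1 10.2 22.9
      vertex 22.1 0.0 22.9
    endloop
  endfacet
endsolid part

The G0 Z moves step by Δz≈3.8 mm. Every layer's G1 loop is the same polygon, so the solid is a straight extrusion of it from z=0 to z≈22.9. Closing with flat bottom and top caps and triangulating gives 12 facets — a rectangular box, roughly 22.1 × 10.2 mm footprint and 22.9 mm tall.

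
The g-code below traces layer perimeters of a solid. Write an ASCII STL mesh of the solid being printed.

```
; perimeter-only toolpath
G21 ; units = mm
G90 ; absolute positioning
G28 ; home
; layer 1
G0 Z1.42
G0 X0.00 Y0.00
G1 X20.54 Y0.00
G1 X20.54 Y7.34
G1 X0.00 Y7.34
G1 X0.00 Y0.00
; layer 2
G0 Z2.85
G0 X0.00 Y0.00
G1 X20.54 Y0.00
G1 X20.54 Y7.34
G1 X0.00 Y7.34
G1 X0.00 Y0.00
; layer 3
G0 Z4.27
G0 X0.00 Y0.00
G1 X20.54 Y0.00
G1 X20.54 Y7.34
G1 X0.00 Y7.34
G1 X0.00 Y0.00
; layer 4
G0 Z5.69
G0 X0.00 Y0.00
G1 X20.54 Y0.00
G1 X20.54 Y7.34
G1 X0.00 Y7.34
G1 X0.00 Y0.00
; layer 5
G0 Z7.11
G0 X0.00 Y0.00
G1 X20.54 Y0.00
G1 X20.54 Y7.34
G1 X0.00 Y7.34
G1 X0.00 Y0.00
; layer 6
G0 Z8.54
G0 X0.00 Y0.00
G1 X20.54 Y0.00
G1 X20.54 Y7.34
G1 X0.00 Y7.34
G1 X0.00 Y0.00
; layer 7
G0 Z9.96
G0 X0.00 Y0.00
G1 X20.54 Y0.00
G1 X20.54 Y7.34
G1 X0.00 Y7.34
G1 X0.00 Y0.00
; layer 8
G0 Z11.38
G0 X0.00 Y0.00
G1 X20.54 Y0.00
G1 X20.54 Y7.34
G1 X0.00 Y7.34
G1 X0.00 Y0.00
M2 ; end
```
solid part
  facet normal 0.0000 0.0000 -1.0000
    outer loop
      vertex 20.54 7.34 0.00
      vertex 20.54 0.00 0.00
      vertex 0.00 0.00 0.00
    endloop
  endfacet
  facet normal 0.0000 0.0000 -1.0000
    outer loop
      vertex 0.00 7.34 0.00
      vertex 20.54 7.34 0.00
      vertex 0.00 0.00 0.00
    endloop
  endfacet
  facet normal 0.0000 0.0000 1.0000
    outer loop
      vertex 0.00 0.00 11.38
      vertex 20.54 0.00 11.38
      vertex 20.54 7.34 11.38
    endloop
  endfacet
  facet normal 0.0000 0.0000 1.0000
    outer loop
      vertex 0.00 0.00 11.38
      vertex 20.54 7.34 11.38
      vertex 0.00 7.34 11.38
    endloop
  endfacet
  facet normal 0.0000 -1.0000 0.0000
    outer loop
      vertex 0.00 0.00 0.00
      vertex 20.54 0.00 0.00
      vertex 20.54 0.00 11.38
    endloop
  endfacet
  facet normal 0.0000 -1.0000 0.0000
    outer loop
      vertex 0.00 0.00 0.00
      vertex 20.54 0.00 11.38
      vertex 0.00 0.00 11.38
    endloop
  endfacet
  facet normal 0.0000 1.0000 0.0000
    outer loop
      vertex 20.54 7.34 11.38
      vertex 20.54 7.34 0.00
      vertex 0.00 7.34 0.00
    endloop
  endfacet
  facet normal 0.0000 1.0000 0.0000
    outer loop
      vertex 0.00 7.34 11.38
      vertex 20.54 7.34 11.38
      vertex 0.00 7.34 0.00
    endloop
  endfacet
  facet normal -1.0000 0.0000 0.0000
    outer loop
      vertex 0.00 7.34 11.38
      vertex 0.00 7.34 0.00
      vertex 0.00 0.00 0.00
    endloop
  endfacet
  facet normal -1.0000 0.0000 0.0000
    outer loop
      vertex 0.00 0.00 11.38
      vertex 0.00 7.34 11.38
      vertex 0.00 0.00 0.00
    endloop
  endfacet
  facet normal 1.0000 0.0000 0.0000
    outer loop
      vertex 20.54 0.00 0.00
      vertex 20.54 7.34 0.00
      vertex 20.54 7.34 11.38
    endloop
  endfacet
  facet normal 1.0000 0.0000 0.0000
    outer loop
      vertex 20.54 0.00 0.00
      vertex 20.54 7.34 11.38
      vertex 20.54 0.00 11.38
    endloop
  endfacet
endsolid part

The G0 Z moves step by Δz≈1.42 mm. Every layer's G1 loop is the same polygon, so the solid is a straight extrusion of it from z=0 to z≈11.4. Closing with flat bottom and top caps and triangulating gives 12 facets — a rectangular box, roughly 20.5 × 7.34 mm footprint and 11.4 mm tall.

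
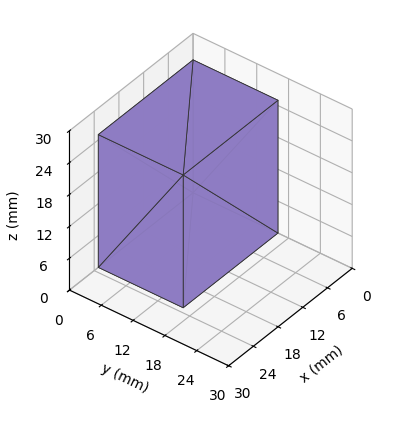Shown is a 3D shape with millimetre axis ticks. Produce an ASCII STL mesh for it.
Reading the render: the shape is a rectangular box, roughly 23 × 16 mm footprint and 25 mm tall (dimensions read to the nearest mm from the axis ticks). For the STL, each face is triangulated and given an outward normal.

solid part
  facet normal 0.0000 0.0000 -1.0000
    outer loop
      vertex 23.0 16.0 0.0
      vertex 23.0 0.0 0.0
      vertex 0.0 0.0 0.0
    endloop
  endfacet
  facet normal 0.0000 0.0000 -1.0000
    outer loop
      vertex 0.0 16.0 0.0
      vertex 23.0 16.0 0.0
      vertex 0.0 0.0 0.0
    endloop
  endfacet
  facet normal 0.0000 0.0000 1.0000
    outer loop
      vertex 0.0 0.0 25.0
      vertex 23.0 0.0 25.0
      vertex 23.0 16.0 25.0
    endloop
  endfacet
  facet normal 0.0000 0.0000 1.0000
    outer loop
      vertex 0.0 0.0 25.0
      vertex 23.0 16.0 25.0
      vertex 0.0 16.0 25.0
    endloop
  endfacet
  facet normal 0.0000 -1.0000 0.0000
    outer loop
      vertex 0.0 0.0 0.0
      vertex 23.0 0.0 0.0
      vertex 23.0 0.0 25.0
    endloop
  endfacet
  facet normal 0.0000 -1.0000 0.0000
    outer loop
      vertex 0.0 0.0 0.0
      vertex 23.0 0.0 25.0
      vertex 0.0 0.0 25.0
    endloop
  endfacet
  facet normal 0.0000 1.0000 0.0000
    outer loop
      vertex 23.0 16.0 25.0
      vertex 23.0 16.0 0.0
      vertex 0.0 16.0 0.0
    endloop
  endfacet
  facet normal 0.0000 1.0000 0.0000
    outer loop
      vertex 0.0 16.0 25.0
      vertex 23.0 16.0 25.0
      vertex 0.0 16.0 0.0
    endloop
  endfacet
  facet normal -1.0000 0.0000 0.0000
    outer loop
      vertex 0.0 16.0 25.0
      vertex 0.0 16.0 0.0
      vertex 0.0 0.0 0.0
    endloop
  endfacet
  facet normal -1.0000 0.0000 0.0000
    outer loop
      vertex 0.0 0.0 25.0
      vertex 0.0 16.0 25.0
      vertex 0.0 0.0 0.0
    endloop
  endfacet
  facet normal 1.0000 0.0000 0.0000
    outer loop
      vertex 23.0 0.0 0.0
      vertex 23.0 16.0 0.0
      vertex 23.0 16.0 25.0
    endloop
  endfacet
  facet normal 1.0000 0.0000 0.0000
    outer loop
      vertex 23.0 0.0 0.0
      vertex 23.0 16.0 25.0
      vertex 23.0 0.0 25.0
    endloop
  endfacet
endsolid part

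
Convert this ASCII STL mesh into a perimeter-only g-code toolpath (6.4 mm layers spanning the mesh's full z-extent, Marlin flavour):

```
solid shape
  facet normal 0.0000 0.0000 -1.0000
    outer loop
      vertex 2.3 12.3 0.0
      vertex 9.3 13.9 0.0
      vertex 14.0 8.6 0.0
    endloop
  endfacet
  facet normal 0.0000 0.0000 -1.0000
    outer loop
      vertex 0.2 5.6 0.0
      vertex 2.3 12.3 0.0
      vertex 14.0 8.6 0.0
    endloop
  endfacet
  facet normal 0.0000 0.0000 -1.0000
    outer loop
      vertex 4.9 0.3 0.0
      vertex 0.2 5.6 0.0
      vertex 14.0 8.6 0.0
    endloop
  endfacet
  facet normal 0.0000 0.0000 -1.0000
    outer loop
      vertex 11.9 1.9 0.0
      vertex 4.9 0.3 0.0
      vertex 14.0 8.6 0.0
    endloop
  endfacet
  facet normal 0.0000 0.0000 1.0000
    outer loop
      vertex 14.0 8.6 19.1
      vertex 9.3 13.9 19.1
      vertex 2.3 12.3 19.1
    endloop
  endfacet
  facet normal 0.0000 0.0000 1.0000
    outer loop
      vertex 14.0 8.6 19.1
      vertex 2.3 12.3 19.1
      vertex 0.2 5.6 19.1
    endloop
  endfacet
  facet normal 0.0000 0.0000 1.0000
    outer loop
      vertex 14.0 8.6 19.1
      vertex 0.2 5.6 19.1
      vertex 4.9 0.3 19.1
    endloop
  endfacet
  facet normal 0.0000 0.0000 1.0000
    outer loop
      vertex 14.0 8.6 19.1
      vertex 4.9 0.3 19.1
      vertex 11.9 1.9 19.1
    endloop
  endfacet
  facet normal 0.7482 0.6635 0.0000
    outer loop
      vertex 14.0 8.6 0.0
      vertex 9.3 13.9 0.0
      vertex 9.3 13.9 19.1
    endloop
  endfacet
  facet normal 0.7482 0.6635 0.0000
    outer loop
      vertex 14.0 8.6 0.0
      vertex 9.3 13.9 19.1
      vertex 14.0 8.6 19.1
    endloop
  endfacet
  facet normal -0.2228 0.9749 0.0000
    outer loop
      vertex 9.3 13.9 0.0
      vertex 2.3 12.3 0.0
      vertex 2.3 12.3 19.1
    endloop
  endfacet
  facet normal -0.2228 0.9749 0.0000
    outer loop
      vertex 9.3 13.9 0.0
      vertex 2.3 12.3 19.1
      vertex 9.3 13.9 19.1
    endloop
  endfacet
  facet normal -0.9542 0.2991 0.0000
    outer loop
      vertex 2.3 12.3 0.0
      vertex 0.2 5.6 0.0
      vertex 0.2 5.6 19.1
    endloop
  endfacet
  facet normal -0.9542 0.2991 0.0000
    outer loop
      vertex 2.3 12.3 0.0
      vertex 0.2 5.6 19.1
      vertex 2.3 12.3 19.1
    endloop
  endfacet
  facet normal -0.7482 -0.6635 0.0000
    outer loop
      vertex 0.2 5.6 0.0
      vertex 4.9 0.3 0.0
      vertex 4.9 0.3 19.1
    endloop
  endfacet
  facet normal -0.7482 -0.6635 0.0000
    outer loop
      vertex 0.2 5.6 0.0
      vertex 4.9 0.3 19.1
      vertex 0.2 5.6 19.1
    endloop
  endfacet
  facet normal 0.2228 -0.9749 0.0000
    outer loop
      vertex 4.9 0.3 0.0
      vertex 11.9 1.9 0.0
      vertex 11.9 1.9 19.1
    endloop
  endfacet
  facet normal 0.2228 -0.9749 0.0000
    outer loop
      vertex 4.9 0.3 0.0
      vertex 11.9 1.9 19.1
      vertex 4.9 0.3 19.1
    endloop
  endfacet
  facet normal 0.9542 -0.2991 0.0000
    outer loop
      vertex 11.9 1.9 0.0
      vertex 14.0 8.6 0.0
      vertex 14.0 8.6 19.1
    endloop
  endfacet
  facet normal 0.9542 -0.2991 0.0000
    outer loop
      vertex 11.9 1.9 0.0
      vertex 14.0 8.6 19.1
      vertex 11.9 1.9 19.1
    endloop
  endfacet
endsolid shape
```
; perimeter-only toolpath
G21 ; units = mm
G90 ; absolute positioning
G28 ; home
; layer 1
G0 Z6.4
G0 X14.0 Y8.6
G1 X9.3 Y13.9
G1 X2.3 Y12.3
G1 X0.2 Y5.6
G1 X4.9 Y0.3
G1 X11.9 Y1.9
G1 X14.0 Y8.6
; layer 2
G0 Z12.7
G0 X14.0 Y8.6
G1 X9.3 Y13.9
G1 X2.3 Y12.3
G1 X0.2 Y5.6
G1 X4.9 Y0.3
G1 X11.9 Y1.9
G1 X14.0 Y8.6
; layer 3
G0 Z19.1
G0 X14.0 Y8.6
G1 X9.3 Y13.9
G1 X2.3 Y12.3
G1 X0.2 Y5.6
G1 X4.9 Y0.3
G1 X11.9 Y1.9
G1 X14.0 Y8.6
M2 ; end

The solid is a regular 6-sided prism (a cylinder approximated with 6 flat sides), circumscribed radius ≈ 7.1 mm, height ≈ 19.1 mm. Slicing at Δz = 6.4 mm — 3 equal slices spanning the solid's height, so layer i sits at z = i·h/3 — gives 3 non-empty perimeters. Each is a 6-segment closed polygon; G0 lifts to the layer z and rapids to the start vertex, then G1 traces the edges.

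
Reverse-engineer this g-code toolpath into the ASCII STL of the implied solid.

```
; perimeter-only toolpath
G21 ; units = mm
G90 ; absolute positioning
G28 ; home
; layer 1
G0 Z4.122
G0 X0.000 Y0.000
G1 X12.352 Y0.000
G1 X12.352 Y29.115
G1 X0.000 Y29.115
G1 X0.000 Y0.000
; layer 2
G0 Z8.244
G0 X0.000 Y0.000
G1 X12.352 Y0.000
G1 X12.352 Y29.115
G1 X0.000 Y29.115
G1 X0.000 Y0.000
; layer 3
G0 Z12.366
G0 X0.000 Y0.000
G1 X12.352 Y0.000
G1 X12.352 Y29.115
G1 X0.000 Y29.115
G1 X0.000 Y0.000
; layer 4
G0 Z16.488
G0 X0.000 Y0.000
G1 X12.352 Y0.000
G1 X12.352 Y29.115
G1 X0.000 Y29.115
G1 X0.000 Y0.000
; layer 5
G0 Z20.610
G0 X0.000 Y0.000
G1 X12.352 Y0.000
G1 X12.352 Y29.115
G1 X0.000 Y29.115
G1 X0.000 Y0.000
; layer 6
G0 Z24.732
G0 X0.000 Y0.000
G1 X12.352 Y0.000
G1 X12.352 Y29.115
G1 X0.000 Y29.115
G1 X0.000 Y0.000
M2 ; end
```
solid part
  facet normal 0.0000 0.0000 -1.0000
    outer loop
      vertex 12.352 29.115 0.000
      vertex 12.352 0.000 0.000
      vertex 0.000 0.000 0.000
    endloop
  endfacet
  facet normal 0.0000 0.0000 -1.0000
    outer loop
      vertex 0.000 29.115 0.000
      vertex 12.352 29.115 0.000
      vertex 0.000 0.000 0.000
    endloop
  endfacet
  facet normal 0.0000 0.0000 1.0000
    outer loop
      vertex 0.000 0.000 24.732
      vertex 12.352 0.000 24.732
      vertex 12.352 29.115 24.732
    endloop
  endfacet
  facet normal 0.0000 0.0000 1.0000
    outer loop
      vertex 0.000 0.000 24.732
      vertex 12.352 29.115 24.732
      vertex 0.000 29.115 24.732
    endloop
  endfacet
  facet normal 0.0000 -1.0000 0.0000
    outer loop
      vertex 0.000 0.000 0.000
      vertex 12.352 0.000 0.000
      vertex 12.352 0.000 24.732
    endloop
  endfacet
  facet normal 0.0000 -1.0000 0.0000
    outer loop
      vertex 0.000 0.000 0.000
      vertex 12.352 0.000 24.732
      vertex 0.000 0.000 24.732
    endloop
  endfacet
  facet normal 0.0000 1.0000 0.0000
    outer loop
      vertex 12.352 29.115 24.732
      vertex 12.352 29.115 0.000
      vertex 0.000 29.115 0.000
    endloop
  endfacet
  facet normal 0.0000 1.0000 0.0000
    outer loop
      vertex 0.000 29.115 24.732
      vertex 12.352 29.115 24.732
      vertex 0.000 29.115 0.000
    endloop
  endfacet
  facet normal -1.0000 0.0000 0.0000
    outer loop
      vertex 0.000 29.115 24.732
      vertex 0.000 29.115 0.000
      vertex 0.000 0.000 0.000
    endloop
  endfacet
  facet normal -1.0000 0.0000 0.0000
    outer loop
      vertex 0.000 0.000 24.732
      vertex 0.000 29.115 24.732
      vertex 0.000 0.000 0.000
    endloop
  endfacet
  facet normal 1.0000 0.0000 0.0000
    outer loop
      vertex 12.352 0.000 0.000
      vertex 12.352 29.115 0.000
      vertex 12.352 29.115 24.732
    endloop
  endfacet
  facet normal 1.0000 0.0000 0.0000
    outer loop
      vertex 12.352 0.000 0.000
      vertex 12.352 29.115 24.732
      vertex 12.352 0.000 24.732
    endloop
  endfacet
endsolid part

The G0 Z moves step by Δz≈4.122 mm. Every layer's G1 loop is the same polygon, so the solid is a straight extrusion of it from z=0 to z≈24.7. Closing with flat bottom and top caps and triangulating gives 12 facets — a rectangular box, roughly 12.4 × 29.1 mm footprint and 24.7 mm tall.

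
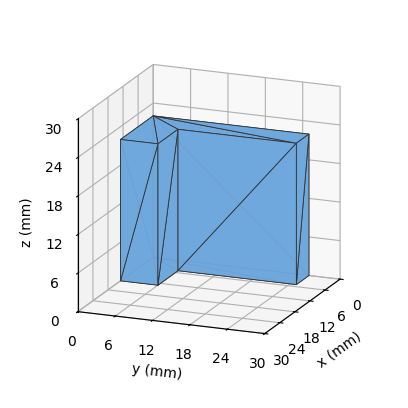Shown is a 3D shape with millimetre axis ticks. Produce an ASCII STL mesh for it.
Reading the render: the shape is an L-shaped prism: outer 13 × 25 mm, arm thicknesses ≈ 6 mm (horizontal) and 5 mm (vertical), extruded 22 mm in z (dimensions read to the nearest mm from the axis ticks). For the STL, each face is triangulated and given an outward normal.

solid part
  facet normal 0.0000 0.0000 -1.0000
    outer loop
      vertex 13.0 6.0 0.0
      vertex 13.0 0.0 0.0
      vertex 0.0 0.0 0.0
    endloop
  endfacet
  facet normal 0.0000 0.0000 -1.0000
    outer loop
      vertex 5.0 6.0 0.0
      vertex 13.0 6.0 0.0
      vertex 0.0 0.0 0.0
    endloop
  endfacet
  facet normal 0.0000 0.0000 -1.0000
    outer loop
      vertex 5.0 25.0 0.0
      vertex 5.0 6.0 0.0
      vertex 0.0 0.0 0.0
    endloop
  endfacet
  facet normal 0.0000 0.0000 -1.0000
    outer loop
      vertex 0.0 25.0 0.0
      vertex 5.0 25.0 0.0
      vertex 0.0 0.0 0.0
    endloop
  endfacet
  facet normal 0.0000 0.0000 1.0000
    outer loop
      vertex 0.0 0.0 22.0
      vertex 13.0 0.0 22.0
      vertex 13.0 6.0 22.0
    endloop
  endfacet
  facet normal 0.0000 0.0000 1.0000
    outer loop
      vertex 0.0 0.0 22.0
      vertex 13.0 6.0 22.0
      vertex 5.0 6.0 22.0
    endloop
  endfacet
  facet normal 0.0000 0.0000 1.0000
    outer loop
      vertex 0.0 0.0 22.0
      vertex 5.0 6.0 22.0
      vertex 5.0 25.0 22.0
    endloop
  endfacet
  facet normal 0.0000 0.0000 1.0000
    outer loop
      vertex 0.0 0.0 22.0
      vertex 5.0 25.0 22.0
      vertex 0.0 25.0 22.0
    endloop
  endfacet
  facet normal 0.0000 -1.0000 0.0000
    outer loop
      vertex 0.0 0.0 0.0
      vertex 13.0 0.0 0.0
      vertex 13.0 0.0 22.0
    endloop
  endfacet
  facet normal 0.0000 -1.0000 0.0000
    outer loop
      vertex 0.0 0.0 0.0
      vertex 13.0 0.0 22.0
      vertex 0.0 0.0 22.0
    endloop
  endfacet
  facet normal 1.0000 0.0000 0.0000
    outer loop
      vertex 13.0 0.0 0.0
      vertex 13.0 6.0 0.0
      vertex 13.0 6.0 22.0
    endloop
  endfacet
  facet normal 1.0000 0.0000 0.0000
    outer loop
      vertex 13.0 0.0 0.0
      vertex 13.0 6.0 22.0
      vertex 13.0 0.0 22.0
    endloop
  endfacet
  facet normal 0.0000 1.0000 0.0000
    outer loop
      vertex 13.0 6.0 0.0
      vertex 5.0 6.0 0.0
      vertex 5.0 6.0 22.0
    endloop
  endfacet
  facet normal 0.0000 1.0000 0.0000
    outer loop
      vertex 13.0 6.0 0.0
      vertex 5.0 6.0 22.0
      vertex 13.0 6.0 22.0
    endloop
  endfacet
  facet normal 1.0000 0.0000 0.0000
    outer loop
      vertex 5.0 6.0 0.0
      vertex 5.0 25.0 0.0
      vertex 5.0 25.0 22.0
    endloop
  endfacet
  facet normal 1.0000 0.0000 0.0000
    outer loop
      vertex 5.0 6.0 0.0
      vertex 5.0 25.0 22.0
      vertex 5.0 6.0 22.0
    endloop
  endfacet
  facet normal 0.0000 1.0000 0.0000
    outer loop
      vertex 5.0 25.0 0.0
      vertex 0.0 25.0 0.0
      vertex 0.0 25.0 22.0
    endloop
  endfacet
  facet normal 0.0000 1.0000 0.0000
    outer loop
      vertex 5.0 25.0 0.0
      vertex 0.0 25.0 22.0
      vertex 5.0 25.0 22.0
    endloop
  endfacet
  facet normal -1.0000 0.0000 0.0000
    outer loop
      vertex 0.0 25.0 0.0
      vertex 0.0 0.0 0.0
      vertex 0.0 0.0 22.0
    endloop
  endfacet
  facet normal -1.0000 0.0000 0.0000
    outer loop
      vertex 0.0 25.0 0.0
      vertex 0.0 0.0 22.0
      vertex 0.0 25.0 22.0
    endloop
  endfacet
endsolid part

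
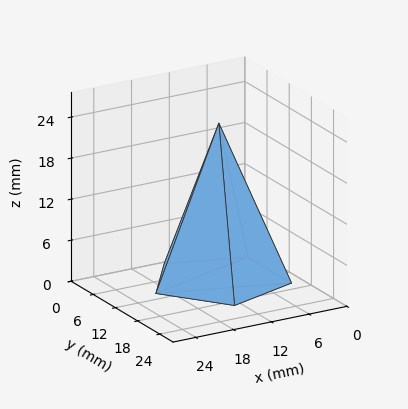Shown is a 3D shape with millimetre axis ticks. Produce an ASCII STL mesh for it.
Reading the render: the shape is a regular 5-sided pyramid, base circumscribed radius ≈ 10 mm, apex at z ≈ 23 mm (dimensions read to the nearest mm from the axis ticks). For the STL, each face is triangulated and given an outward normal.

solid part
  facet normal 0.0000 0.0000 -1.0000
    outer loop
      vertex 1.91 15.88 0.00
      vertex 13.09 19.51 0.00
      vertex 20.00 10.00 0.00
    endloop
  endfacet
  facet normal 0.0000 0.0000 -1.0000
    outer loop
      vertex 1.91 4.12 0.00
      vertex 1.91 15.88 0.00
      vertex 20.00 10.00 0.00
    endloop
  endfacet
  facet normal 0.0000 0.0000 -1.0000
    outer loop
      vertex 13.09 0.49 0.00
      vertex 1.91 4.12 0.00
      vertex 20.00 10.00 0.00
    endloop
  endfacet
  facet normal 0.7632 0.5545 0.3318
    outer loop
      vertex 20.00 10.00 0.00
      vertex 13.09 19.51 0.00
      vertex 10.00 10.00 23.00
    endloop
  endfacet
  facet normal -0.2913 0.8972 0.3318
    outer loop
      vertex 13.09 19.51 0.00
      vertex 1.91 15.88 0.00
      vertex 10.00 10.00 23.00
    endloop
  endfacet
  facet normal -0.9433 0.0000 0.3318
    outer loop
      vertex 1.91 15.88 0.00
      vertex 1.91 4.12 0.00
      vertex 10.00 10.00 23.00
    endloop
  endfacet
  facet normal -0.2913 -0.8972 0.3318
    outer loop
      vertex 1.91 4.12 0.00
      vertex 13.09 0.49 0.00
      vertex 10.00 10.00 23.00
    endloop
  endfacet
  facet normal 0.7632 -0.5545 0.3318
    outer loop
      vertex 13.09 0.49 0.00
      vertex 20.00 10.00 0.00
      vertex 10.00 10.00 23.00
    endloop
  endfacet
endsolid part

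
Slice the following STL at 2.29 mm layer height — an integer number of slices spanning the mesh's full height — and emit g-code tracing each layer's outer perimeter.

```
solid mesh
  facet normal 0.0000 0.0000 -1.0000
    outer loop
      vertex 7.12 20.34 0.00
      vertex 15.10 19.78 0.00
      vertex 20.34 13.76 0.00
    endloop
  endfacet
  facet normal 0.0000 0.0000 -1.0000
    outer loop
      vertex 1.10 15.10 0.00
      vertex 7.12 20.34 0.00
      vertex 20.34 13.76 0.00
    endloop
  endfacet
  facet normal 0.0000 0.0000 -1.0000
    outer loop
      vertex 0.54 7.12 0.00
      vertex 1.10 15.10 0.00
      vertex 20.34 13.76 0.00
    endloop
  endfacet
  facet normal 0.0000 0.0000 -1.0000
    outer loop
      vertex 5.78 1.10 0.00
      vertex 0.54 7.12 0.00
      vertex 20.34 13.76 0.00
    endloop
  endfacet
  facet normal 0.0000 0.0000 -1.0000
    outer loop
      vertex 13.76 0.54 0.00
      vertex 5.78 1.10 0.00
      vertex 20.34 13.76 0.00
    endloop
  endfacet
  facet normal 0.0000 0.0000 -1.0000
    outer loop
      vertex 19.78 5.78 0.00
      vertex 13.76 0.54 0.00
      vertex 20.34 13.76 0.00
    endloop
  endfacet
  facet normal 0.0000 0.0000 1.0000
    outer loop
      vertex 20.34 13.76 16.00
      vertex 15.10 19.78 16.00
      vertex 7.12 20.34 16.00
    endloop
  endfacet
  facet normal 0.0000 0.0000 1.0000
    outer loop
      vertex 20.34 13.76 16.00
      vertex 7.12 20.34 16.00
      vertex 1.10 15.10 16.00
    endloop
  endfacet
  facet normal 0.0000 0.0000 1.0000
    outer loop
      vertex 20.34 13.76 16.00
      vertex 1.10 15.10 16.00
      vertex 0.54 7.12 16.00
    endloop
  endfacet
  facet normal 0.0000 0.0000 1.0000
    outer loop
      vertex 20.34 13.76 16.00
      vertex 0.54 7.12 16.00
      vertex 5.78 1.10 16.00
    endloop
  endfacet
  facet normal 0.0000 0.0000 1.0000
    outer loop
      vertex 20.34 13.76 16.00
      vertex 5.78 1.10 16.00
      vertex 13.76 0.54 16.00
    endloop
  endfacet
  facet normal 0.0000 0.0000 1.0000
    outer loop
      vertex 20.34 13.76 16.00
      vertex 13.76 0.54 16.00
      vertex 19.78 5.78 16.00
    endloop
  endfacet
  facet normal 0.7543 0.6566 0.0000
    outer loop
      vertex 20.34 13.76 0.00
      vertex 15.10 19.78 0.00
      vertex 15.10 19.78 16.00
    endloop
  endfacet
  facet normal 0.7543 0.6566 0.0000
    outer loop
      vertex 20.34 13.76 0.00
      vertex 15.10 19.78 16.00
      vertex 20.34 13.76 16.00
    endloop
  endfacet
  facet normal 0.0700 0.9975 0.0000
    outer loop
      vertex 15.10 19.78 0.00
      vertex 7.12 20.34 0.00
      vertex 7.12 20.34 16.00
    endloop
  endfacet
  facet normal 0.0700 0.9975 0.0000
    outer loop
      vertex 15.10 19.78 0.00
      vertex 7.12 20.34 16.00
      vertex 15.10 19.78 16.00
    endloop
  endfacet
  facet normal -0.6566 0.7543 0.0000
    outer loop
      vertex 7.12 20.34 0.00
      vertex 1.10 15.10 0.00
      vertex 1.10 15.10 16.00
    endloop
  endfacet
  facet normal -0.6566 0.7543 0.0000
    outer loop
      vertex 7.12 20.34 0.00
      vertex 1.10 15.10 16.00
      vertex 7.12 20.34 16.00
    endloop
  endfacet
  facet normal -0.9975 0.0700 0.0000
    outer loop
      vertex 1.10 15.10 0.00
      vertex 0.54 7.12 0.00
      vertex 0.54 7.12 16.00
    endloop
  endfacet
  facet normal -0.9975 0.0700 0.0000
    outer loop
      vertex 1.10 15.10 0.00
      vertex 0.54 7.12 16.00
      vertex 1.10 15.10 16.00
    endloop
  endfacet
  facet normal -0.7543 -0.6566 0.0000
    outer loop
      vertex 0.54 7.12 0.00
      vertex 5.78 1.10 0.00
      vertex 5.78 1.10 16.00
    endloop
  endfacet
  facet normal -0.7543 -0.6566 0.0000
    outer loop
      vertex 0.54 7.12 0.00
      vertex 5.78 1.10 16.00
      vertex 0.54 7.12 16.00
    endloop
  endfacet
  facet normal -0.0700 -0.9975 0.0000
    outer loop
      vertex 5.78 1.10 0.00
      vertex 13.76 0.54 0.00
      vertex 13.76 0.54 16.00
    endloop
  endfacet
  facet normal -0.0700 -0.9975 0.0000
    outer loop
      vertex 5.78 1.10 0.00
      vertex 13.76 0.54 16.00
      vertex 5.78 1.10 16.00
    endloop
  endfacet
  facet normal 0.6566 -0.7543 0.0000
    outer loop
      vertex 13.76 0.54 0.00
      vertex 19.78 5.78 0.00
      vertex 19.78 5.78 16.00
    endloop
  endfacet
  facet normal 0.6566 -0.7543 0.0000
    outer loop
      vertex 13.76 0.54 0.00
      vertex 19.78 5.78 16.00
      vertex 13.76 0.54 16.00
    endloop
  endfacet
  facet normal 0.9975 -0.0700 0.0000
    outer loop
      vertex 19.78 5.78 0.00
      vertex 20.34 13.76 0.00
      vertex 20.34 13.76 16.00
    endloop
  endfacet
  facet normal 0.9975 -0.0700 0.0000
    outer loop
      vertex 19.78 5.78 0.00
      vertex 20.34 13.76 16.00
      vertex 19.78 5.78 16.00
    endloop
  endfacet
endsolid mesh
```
; perimeter-only toolpath
G21 ; units = mm
G90 ; absolute positioning
G28 ; home
; layer 1
G0 Z2.29
G0 X20.34 Y13.76
G1 X15.10 Y19.78
G1 X7.12 Y20.34
G1 X1.10 Y15.10
G1 X0.54 Y7.12
G1 X5.78 Y1.10
G1 X13.76 Y0.54
G1 X19.78 Y5.78
G1 X20.34 Y13.76
; layer 2
G0 Z4.57
G0 X20.34 Y13.76
G1 X15.10 Y19.78
G1 X7.12 Y20.34
G1 X1.10 Y15.10
G1 X0.54 Y7.12
G1 X5.78 Y1.10
G1 X13.76 Y0.54
G1 X19.78 Y5.78
G1 X20.34 Y13.76
; layer 3
G0 Z6.86
G0 X20.34 Y13.76
G1 X15.10 Y19.78
G1 X7.12 Y20.34
G1 X1.10 Y15.10
G1 X0.54 Y7.12
G1 X5.78 Y1.10
G1 X13.76 Y0.54
G1 X19.78 Y5.78
G1 X20.34 Y13.76
; layer 4
G0 Z9.14
G0 X20.34 Y13.76
G1 X15.10 Y19.78
G1 X7.12 Y20.34
G1 X1.10 Y15.10
G1 X0.54 Y7.12
G1 X5.78 Y1.10
G1 X13.76 Y0.54
G1 X19.78 Y5.78
G1 X20.34 Y13.76
; layer 5
G0 Z11.43
G0 X20.34 Y13.76
G1 X15.10 Y19.78
G1 X7.12 Y20.34
G1 X1.10 Y15.10
G1 X0.54 Y7.12
G1 X5.78 Y1.10
G1 X13.76 Y0.54
G1 X19.78 Y5.78
G1 X20.34 Y13.76
; layer 6
G0 Z13.71
G0 X20.34 Y13.76
G1 X15.10 Y19.78
G1 X7.12 Y20.34
G1 X1.10 Y15.10
G1 X0.54 Y7.12
G1 X5.78 Y1.10
G1 X13.76 Y0.54
G1 X19.78 Y5.78
G1 X20.34 Y13.76
; layer 7
G0 Z16.00
G0 X20.34 Y13.76
G1 X15.10 Y19.78
G1 X7.12 Y20.34
G1 X1.10 Y15.10
G1 X0.54 Y7.12
G1 X5.78 Y1.10
G1 X13.76 Y0.54
G1 X19.78 Y5.78
G1 X20.34 Y13.76
M2 ; end

The solid is a regular 8-sided prism (a cylinder approximated with 8 flat sides), circumscribed radius ≈ 10.4 mm, height ≈ 16 mm. Slicing at Δz = 2.29 mm — 7 equal slices spanning the solid's height, so layer i sits at z = i·h/7 — gives 7 non-empty perimeters. Each is a 8-segment closed polygon; G0 lifts to the layer z and rapids to the start vertex, then G1 traces the edges.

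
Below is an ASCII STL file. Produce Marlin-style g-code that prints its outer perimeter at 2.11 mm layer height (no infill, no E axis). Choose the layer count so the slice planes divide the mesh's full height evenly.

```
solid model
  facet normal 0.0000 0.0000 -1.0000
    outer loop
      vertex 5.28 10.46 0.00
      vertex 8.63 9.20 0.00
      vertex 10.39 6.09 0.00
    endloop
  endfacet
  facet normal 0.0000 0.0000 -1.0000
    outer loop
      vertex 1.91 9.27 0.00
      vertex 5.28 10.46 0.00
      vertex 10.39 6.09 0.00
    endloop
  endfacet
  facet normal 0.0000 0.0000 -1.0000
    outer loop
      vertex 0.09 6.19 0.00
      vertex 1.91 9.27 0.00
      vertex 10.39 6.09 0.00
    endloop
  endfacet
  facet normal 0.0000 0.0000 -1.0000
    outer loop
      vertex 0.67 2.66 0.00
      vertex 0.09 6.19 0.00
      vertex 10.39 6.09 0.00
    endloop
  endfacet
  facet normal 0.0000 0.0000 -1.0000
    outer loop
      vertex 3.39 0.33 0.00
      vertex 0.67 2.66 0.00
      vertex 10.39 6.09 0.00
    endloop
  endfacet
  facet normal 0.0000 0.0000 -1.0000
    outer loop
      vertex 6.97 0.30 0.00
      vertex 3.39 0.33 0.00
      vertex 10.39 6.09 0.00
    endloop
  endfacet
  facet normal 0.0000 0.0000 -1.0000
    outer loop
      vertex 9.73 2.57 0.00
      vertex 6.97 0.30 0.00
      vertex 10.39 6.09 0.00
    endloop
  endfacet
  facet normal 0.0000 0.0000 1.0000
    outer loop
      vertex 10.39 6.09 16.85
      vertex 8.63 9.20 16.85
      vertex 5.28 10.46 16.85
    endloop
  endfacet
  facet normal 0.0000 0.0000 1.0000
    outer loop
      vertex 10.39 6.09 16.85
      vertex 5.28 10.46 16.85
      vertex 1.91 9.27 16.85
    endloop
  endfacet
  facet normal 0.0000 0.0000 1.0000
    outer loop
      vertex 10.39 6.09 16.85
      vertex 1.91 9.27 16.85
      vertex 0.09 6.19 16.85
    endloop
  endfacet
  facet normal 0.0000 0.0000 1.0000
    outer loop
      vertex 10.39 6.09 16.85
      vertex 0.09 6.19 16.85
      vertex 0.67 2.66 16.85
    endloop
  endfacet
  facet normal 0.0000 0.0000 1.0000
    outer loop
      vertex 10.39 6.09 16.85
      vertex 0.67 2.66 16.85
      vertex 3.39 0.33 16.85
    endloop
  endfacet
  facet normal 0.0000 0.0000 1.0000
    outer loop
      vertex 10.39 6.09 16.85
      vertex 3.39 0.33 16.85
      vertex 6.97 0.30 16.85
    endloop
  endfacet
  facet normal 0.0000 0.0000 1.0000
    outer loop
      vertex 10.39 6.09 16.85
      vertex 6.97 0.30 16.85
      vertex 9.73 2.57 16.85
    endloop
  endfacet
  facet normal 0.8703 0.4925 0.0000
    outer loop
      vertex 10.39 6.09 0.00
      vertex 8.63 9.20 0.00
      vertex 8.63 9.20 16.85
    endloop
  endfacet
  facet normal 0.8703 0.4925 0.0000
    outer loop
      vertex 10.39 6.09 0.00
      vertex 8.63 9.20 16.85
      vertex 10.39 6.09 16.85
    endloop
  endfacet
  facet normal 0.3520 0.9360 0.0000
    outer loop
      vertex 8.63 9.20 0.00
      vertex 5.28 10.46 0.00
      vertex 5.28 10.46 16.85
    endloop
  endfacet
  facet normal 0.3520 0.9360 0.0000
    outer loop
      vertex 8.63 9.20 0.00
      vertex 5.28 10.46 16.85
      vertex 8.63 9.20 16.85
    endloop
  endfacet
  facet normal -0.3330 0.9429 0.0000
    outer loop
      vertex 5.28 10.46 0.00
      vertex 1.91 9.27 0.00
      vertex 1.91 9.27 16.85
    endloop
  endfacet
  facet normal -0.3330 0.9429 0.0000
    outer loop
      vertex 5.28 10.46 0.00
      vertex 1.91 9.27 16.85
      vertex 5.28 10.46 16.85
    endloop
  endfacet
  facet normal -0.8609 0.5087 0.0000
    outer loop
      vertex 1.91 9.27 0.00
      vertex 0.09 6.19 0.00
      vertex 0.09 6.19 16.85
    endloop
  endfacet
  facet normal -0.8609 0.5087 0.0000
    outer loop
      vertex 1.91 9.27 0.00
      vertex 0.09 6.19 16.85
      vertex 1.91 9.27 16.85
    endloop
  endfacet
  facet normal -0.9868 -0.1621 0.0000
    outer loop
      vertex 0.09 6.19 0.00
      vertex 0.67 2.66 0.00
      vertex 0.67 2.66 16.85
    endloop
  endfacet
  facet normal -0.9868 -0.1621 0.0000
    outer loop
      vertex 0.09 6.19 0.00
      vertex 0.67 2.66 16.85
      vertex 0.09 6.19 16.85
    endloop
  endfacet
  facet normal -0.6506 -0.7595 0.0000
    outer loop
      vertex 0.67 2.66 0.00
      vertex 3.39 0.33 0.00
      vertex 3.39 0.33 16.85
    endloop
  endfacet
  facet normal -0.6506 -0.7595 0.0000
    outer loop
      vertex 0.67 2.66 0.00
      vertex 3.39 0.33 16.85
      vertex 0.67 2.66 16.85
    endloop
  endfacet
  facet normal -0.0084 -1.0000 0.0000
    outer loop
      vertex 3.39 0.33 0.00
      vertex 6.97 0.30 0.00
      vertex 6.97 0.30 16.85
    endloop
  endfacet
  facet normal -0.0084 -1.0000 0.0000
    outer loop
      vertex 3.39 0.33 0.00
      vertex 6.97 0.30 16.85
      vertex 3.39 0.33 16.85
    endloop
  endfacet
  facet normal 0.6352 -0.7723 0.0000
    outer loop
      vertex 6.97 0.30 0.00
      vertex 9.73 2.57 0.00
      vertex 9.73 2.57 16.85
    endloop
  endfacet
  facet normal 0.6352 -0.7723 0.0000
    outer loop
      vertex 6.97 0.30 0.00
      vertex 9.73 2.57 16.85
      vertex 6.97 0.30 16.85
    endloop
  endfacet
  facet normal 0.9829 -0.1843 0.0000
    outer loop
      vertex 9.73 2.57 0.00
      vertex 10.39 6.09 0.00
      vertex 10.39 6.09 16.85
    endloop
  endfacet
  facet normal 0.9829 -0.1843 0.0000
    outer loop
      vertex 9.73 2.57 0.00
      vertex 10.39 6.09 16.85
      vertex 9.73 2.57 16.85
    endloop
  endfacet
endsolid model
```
; perimeter-only toolpath
G21 ; units = mm
G90 ; absolute positioning
G28 ; home
; layer 1
G0 Z2.11
G0 X10.39 Y6.09
G1 X8.63 Y9.20
G1 X5.28 Y10.46
G1 X1.91 Y9.27
G1 X0.09 Y6.19
G1 X0.67 Y2.66
G1 X3.39 Y0.33
G1 X6.97 Y0.30
G1 X9.73 Y2.57
G1 X10.39 Y6.09
; layer 2
G0 Z4.21
G0 X10.39 Y6.09
G1 X8.63 Y9.20
G1 X5.28 Y10.46
G1 X1.91 Y9.27
G1 X0.09 Y6.19
G1 X0.67 Y2.66
G1 X3.39 Y0.33
G1 X6.97 Y0.30
G1 X9.73 Y2.57
G1 X10.39 Y6.09
; layer 3
G0 Z6.32
G0 X10.39 Y6.09
G1 X8.63 Y9.20
G1 X5.28 Y10.46
G1 X1.91 Y9.27
G1 X0.09 Y6.19
G1 X0.67 Y2.66
G1 X3.39 Y0.33
G1 X6.97 Y0.30
G1 X9.73 Y2.57
G1 X10.39 Y6.09
; layer 4
G0 Z8.43
G0 X10.39 Y6.09
G1 X8.63 Y9.20
G1 X5.28 Y10.46
G1 X1.91 Y9.27
G1 X0.09 Y6.19
G1 X0.67 Y2.66
G1 X3.39 Y0.33
G1 X6.97 Y0.30
G1 X9.73 Y2.57
G1 X10.39 Y6.09
; layer 5
G0 Z10.53
G0 X10.39 Y6.09
G1 X8.63 Y9.20
G1 X5.28 Y10.46
G1 X1.91 Y9.27
G1 X0.09 Y6.19
G1 X0.67 Y2.66
G1 X3.39 Y0.33
G1 X6.97 Y0.30
G1 X9.73 Y2.57
G1 X10.39 Y6.09
; layer 6
G0 Z12.64
G0 X10.39 Y6.09
G1 X8.63 Y9.20
G1 X5.28 Y10.46
G1 X1.91 Y9.27
G1 X0.09 Y6.19
G1 X0.67 Y2.66
G1 X3.39 Y0.33
G1 X6.97 Y0.30
G1 X9.73 Y2.57
G1 X10.39 Y6.09
; layer 7
G0 Z14.74
G0 X10.39 Y6.09
G1 X8.63 Y9.20
G1 X5.28 Y10.46
G1 X1.91 Y9.27
G1 X0.09 Y6.19
G1 X0.67 Y2.66
G1 X3.39 Y0.33
G1 X6.97 Y0.30
G1 X9.73 Y2.57
G1 X10.39 Y6.09
; layer 8
G0 Z16.85
G0 X10.39 Y6.09
G1 X8.63 Y9.20
G1 X5.28 Y10.46
G1 X1.91 Y9.27
G1 X0.09 Y6.19
G1 X0.67 Y2.66
G1 X3.39 Y0.33
G1 X6.97 Y0.30
G1 X9.73 Y2.57
G1 X10.39 Y6.09
M2 ; end

The solid is a regular 9-sided prism (a cylinder approximated with 9 flat sides), circumscribed radius ≈ 5.23 mm, height ≈ 16.9 mm. Slicing at Δz = 2.11 mm — 8 equal slices spanning the solid's height, so layer i sits at z = i·h/8 — gives 8 non-empty perimeters. Each is a 9-segment closed polygon; G0 lifts to the layer z and rapids to the start vertex, then G1 traces the edges.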